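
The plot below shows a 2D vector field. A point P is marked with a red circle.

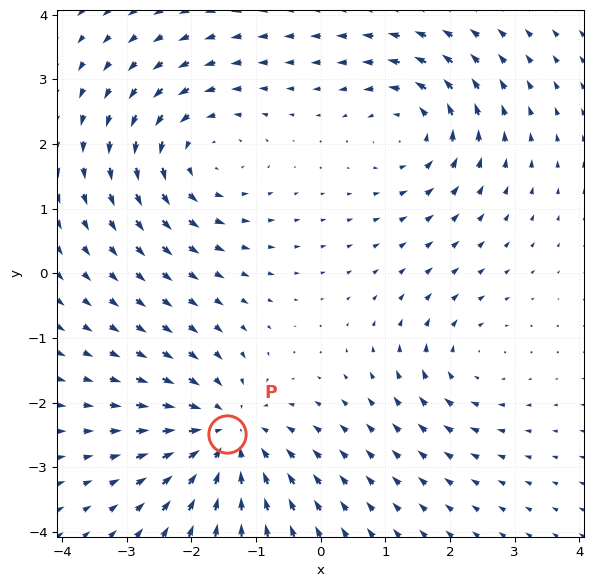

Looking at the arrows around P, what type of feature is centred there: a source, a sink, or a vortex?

sink

At P (-1.4, -2.5) the arrows converge inward. Divergence about -5, curl ≈0 — negative divergence with near-zero curl is a sink.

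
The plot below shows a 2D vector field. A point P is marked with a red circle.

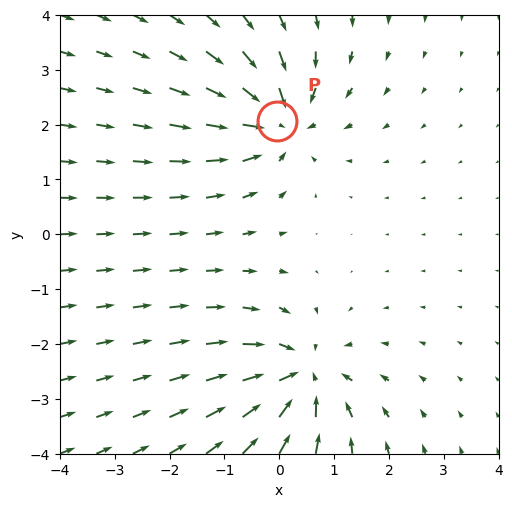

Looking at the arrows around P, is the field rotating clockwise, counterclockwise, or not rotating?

not rotating

Near P at (-0.0, 2.1) the arrows show no circulation. The curl there is ≈0.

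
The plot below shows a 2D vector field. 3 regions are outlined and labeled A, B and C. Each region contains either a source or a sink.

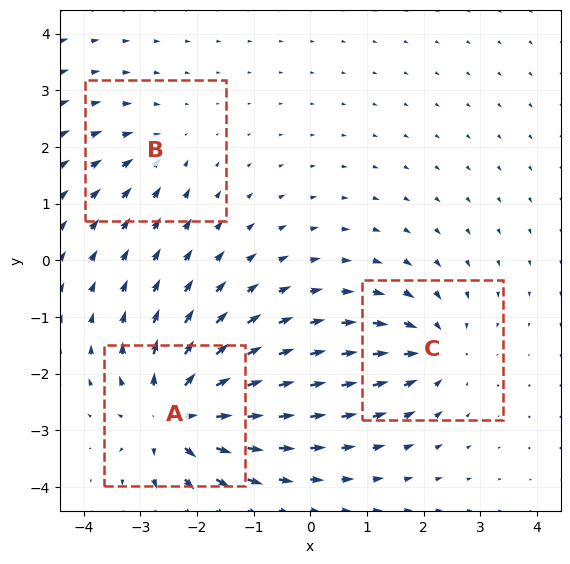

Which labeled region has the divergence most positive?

Divergence at each region's feature centre — A: about +6, B: about -2, C: about -4. Region A is most positive.

A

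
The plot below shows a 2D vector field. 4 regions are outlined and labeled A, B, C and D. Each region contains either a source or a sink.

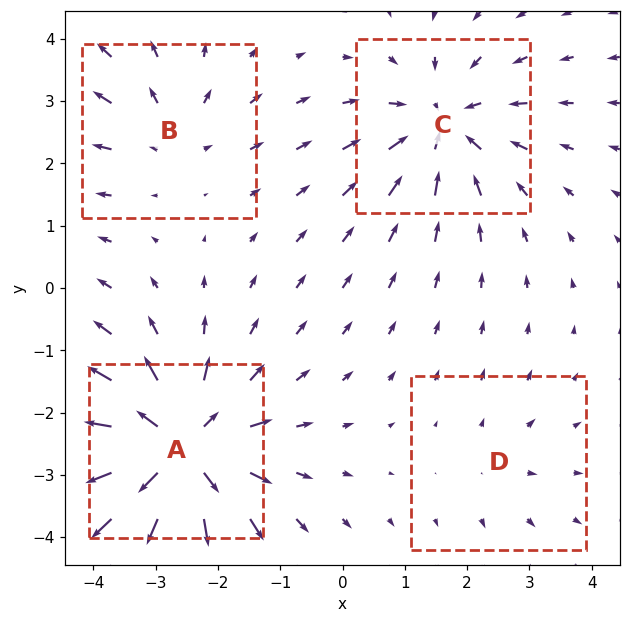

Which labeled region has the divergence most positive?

A

Divergence at each region's feature centre — A: about +8, B: about +3, C: about -5, D: about +2. Region A is most positive.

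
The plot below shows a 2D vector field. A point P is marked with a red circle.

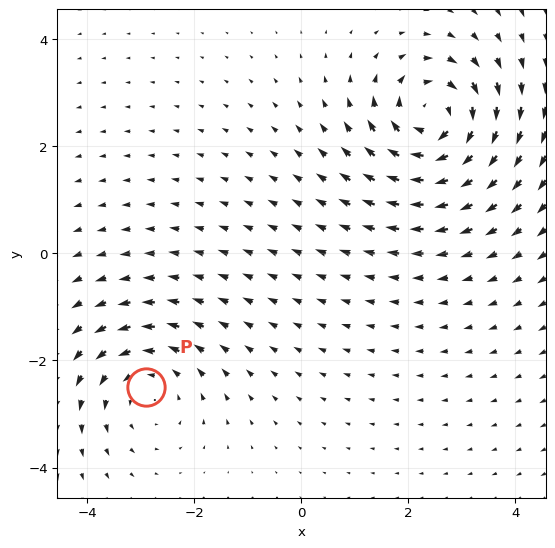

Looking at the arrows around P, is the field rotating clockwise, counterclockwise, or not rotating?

counterclockwise

Near P at (-2.9, -2.5) the arrows circulate counterclockwise. The curl (z-component) there is about +3; positive curl means counterclockwise rotation.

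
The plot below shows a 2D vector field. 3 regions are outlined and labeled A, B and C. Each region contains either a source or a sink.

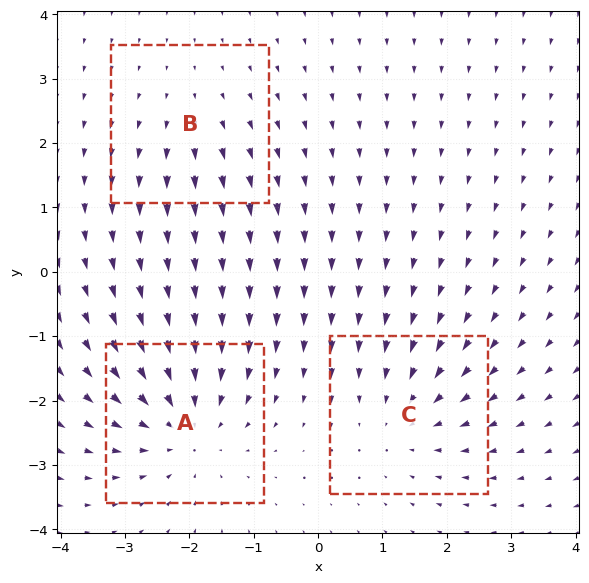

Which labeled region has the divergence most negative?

A

Divergence at each region's feature centre — A: about -4, B: about +2, C: about -3. Region A is most negative.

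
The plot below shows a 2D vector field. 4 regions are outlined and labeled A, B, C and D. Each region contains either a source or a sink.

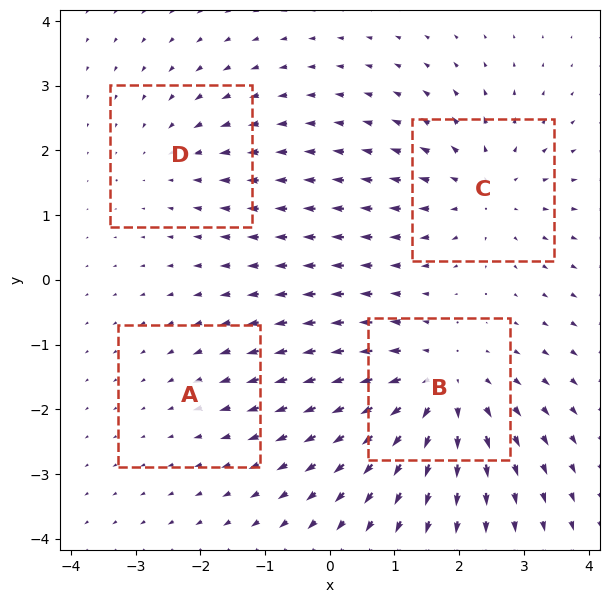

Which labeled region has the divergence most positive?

Divergence at each region's feature centre — A: about -2, B: about +6, C: about +5, D: about -3. Region B is most positive.

B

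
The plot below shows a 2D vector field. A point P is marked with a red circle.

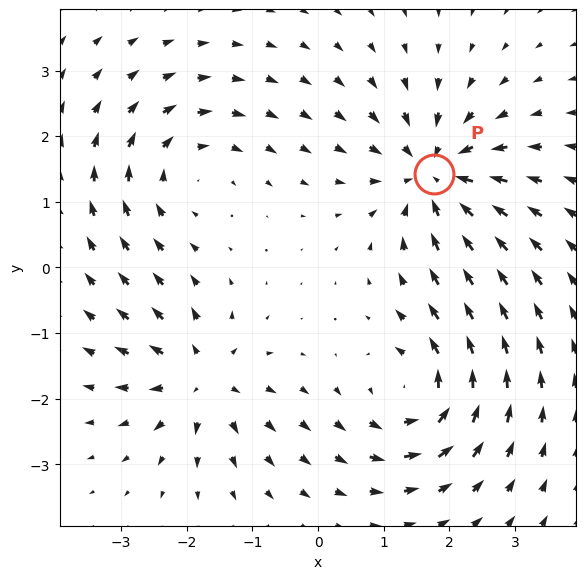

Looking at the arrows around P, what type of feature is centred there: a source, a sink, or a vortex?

sink

At P (1.8, 1.4) the arrows converge inward. Divergence about -5, curl ≈0 — negative divergence with near-zero curl is a sink.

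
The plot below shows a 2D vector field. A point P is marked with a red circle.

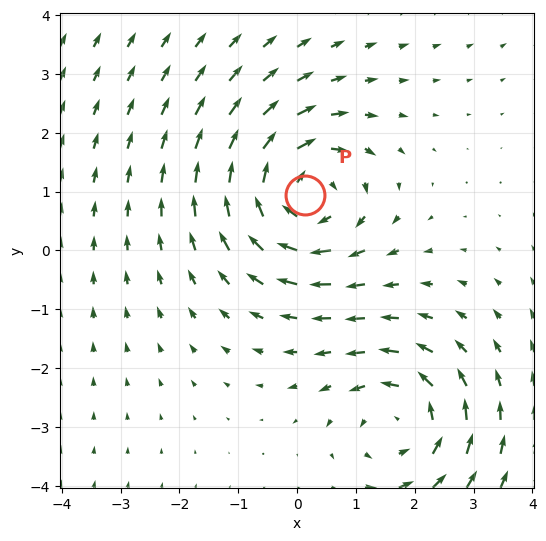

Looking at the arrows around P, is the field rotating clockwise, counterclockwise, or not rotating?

clockwise

Near P at (0.1, 0.9) the arrows circulate clockwise. The curl (z-component) there is about -5; negative curl means clockwise rotation.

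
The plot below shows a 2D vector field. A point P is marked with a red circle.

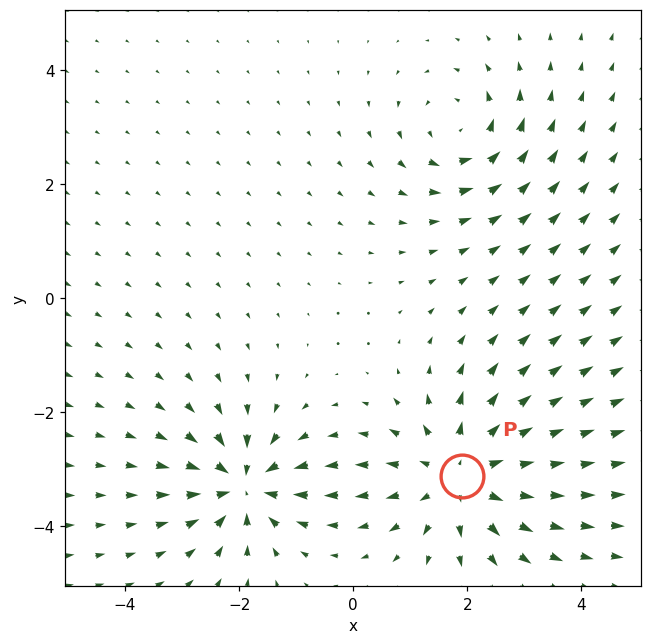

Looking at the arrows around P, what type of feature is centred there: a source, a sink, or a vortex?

At P (1.9, -3.1) the arrows spread outward. Divergence about +4, curl ≈0 — positive divergence with near-zero curl is a source.

source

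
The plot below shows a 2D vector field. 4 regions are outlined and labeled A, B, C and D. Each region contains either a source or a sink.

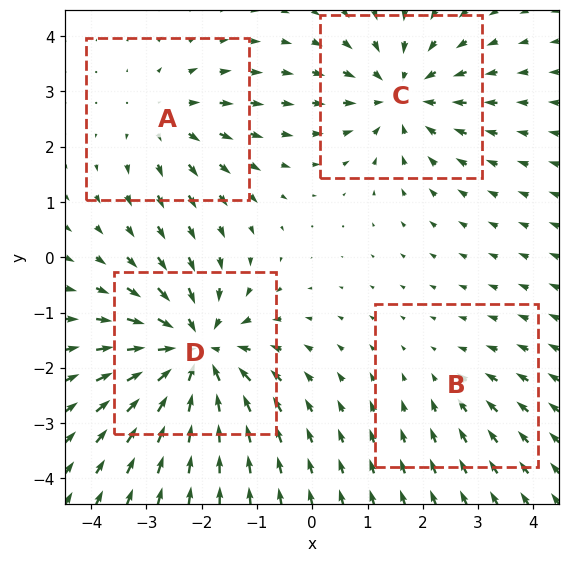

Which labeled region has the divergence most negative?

Divergence at each region's feature centre — A: about +3, B: about -2, C: about -5, D: about -7. Region D is most negative.

D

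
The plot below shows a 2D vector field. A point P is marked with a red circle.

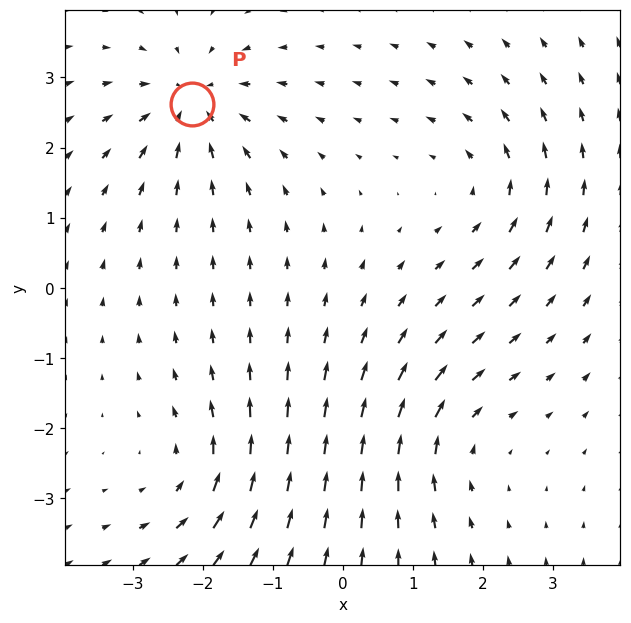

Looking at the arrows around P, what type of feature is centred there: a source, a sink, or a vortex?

sink

At P (-2.2, 2.6) the arrows converge inward. Divergence about -4, curl ≈0 — negative divergence with near-zero curl is a sink.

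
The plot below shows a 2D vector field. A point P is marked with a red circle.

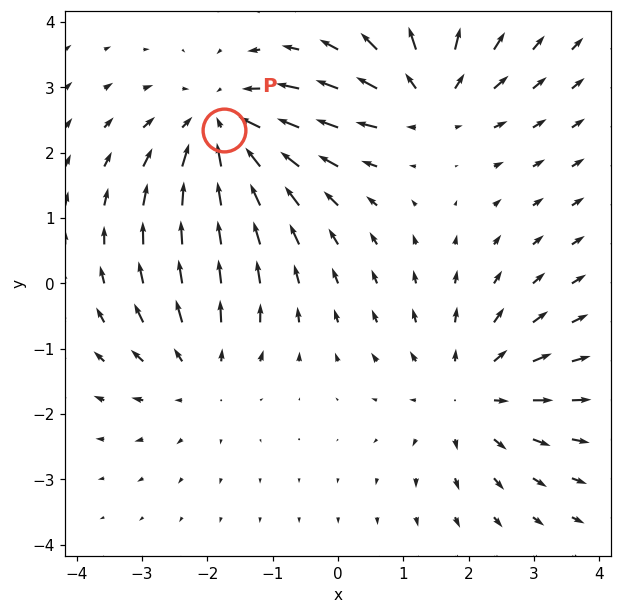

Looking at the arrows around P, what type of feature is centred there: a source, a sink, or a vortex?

At P (-1.8, 2.4) the arrows converge inward. Divergence about -4, curl ≈0 — negative divergence with near-zero curl is a sink.

sink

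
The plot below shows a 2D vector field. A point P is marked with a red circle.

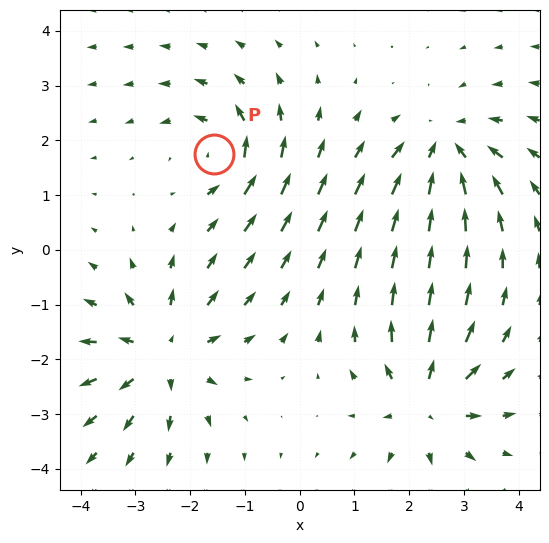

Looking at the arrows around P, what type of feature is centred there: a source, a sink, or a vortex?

vortex

At P (-1.6, 1.7) the arrows circulate counterclockwise. Divergence ≈0, curl about +5 — near-zero divergence with nonzero curl is a vortex.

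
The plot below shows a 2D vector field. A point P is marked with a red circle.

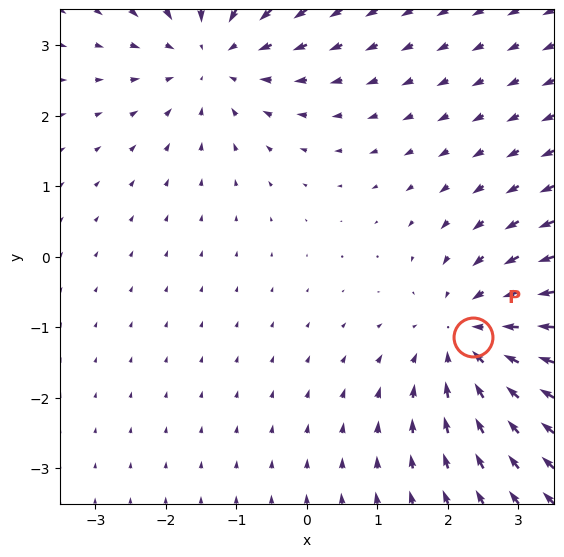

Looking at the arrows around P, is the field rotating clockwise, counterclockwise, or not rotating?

not rotating

Near P at (2.4, -1.1) the arrows show no circulation. The curl there is ≈0.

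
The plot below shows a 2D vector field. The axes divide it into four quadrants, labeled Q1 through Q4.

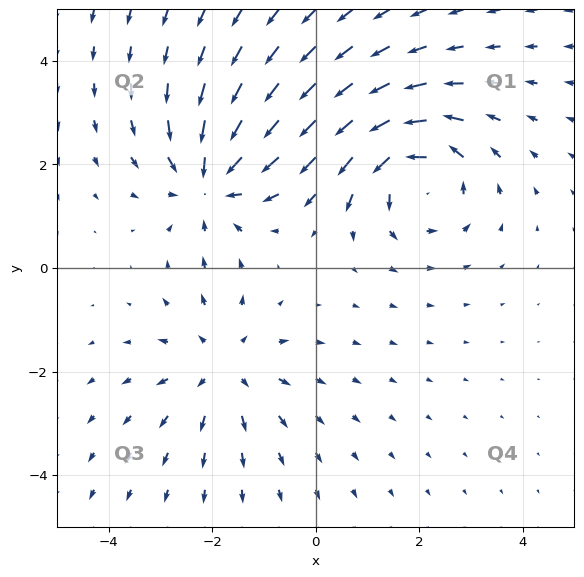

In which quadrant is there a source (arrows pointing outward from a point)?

The source sits at approximately (-1.8, -1.9), which lies in quadrant Q3. The divergence there is about +3, positive as expected for a source.

Q3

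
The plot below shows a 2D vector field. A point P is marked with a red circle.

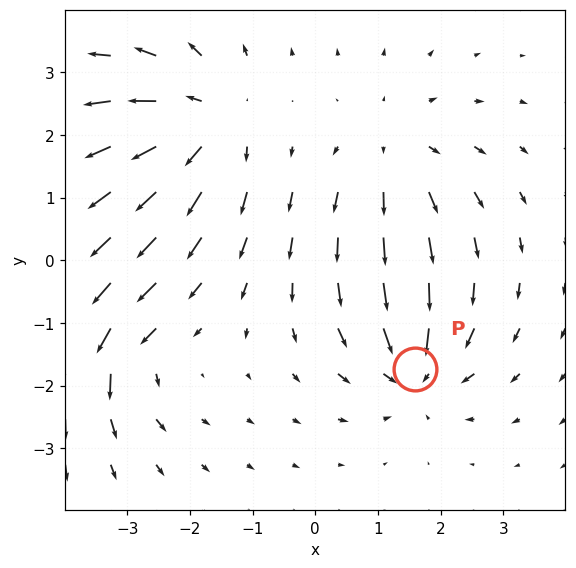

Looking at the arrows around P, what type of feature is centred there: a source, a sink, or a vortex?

sink

At P (1.6, -1.7) the arrows converge inward. Divergence about -5, curl ≈0 — negative divergence with near-zero curl is a sink.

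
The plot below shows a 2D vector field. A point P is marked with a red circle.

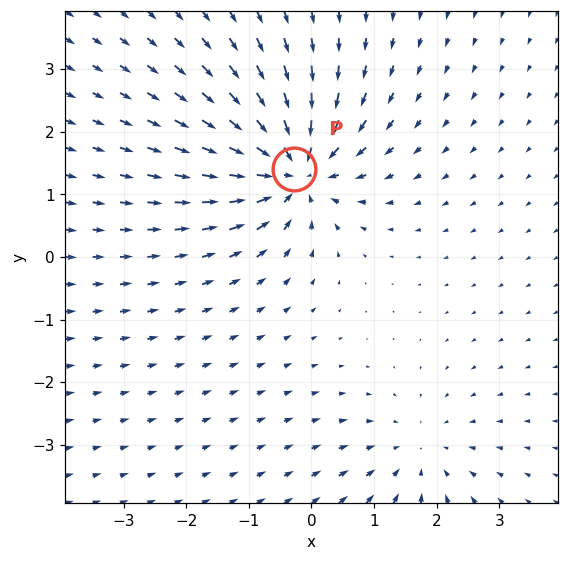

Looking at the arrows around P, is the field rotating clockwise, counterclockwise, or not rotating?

not rotating

Near P at (-0.3, 1.4) the arrows show no circulation. The curl there is ≈0.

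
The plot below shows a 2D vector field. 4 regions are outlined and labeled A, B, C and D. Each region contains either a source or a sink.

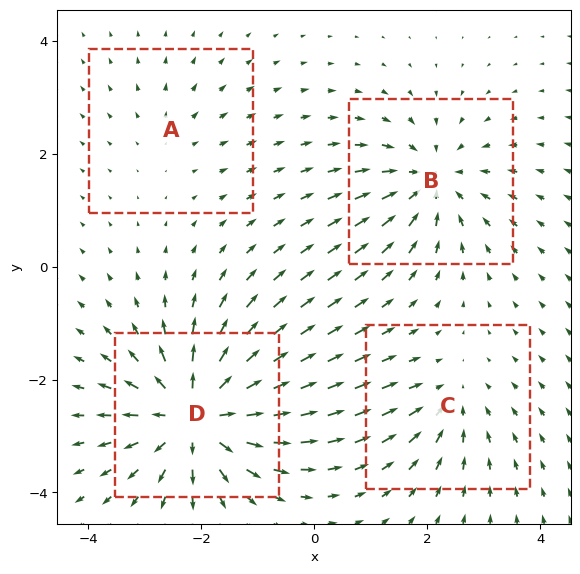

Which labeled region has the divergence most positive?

D

Divergence at each region's feature centre — A: about +2, B: about -5, C: about -3, D: about +7. Region D is most positive.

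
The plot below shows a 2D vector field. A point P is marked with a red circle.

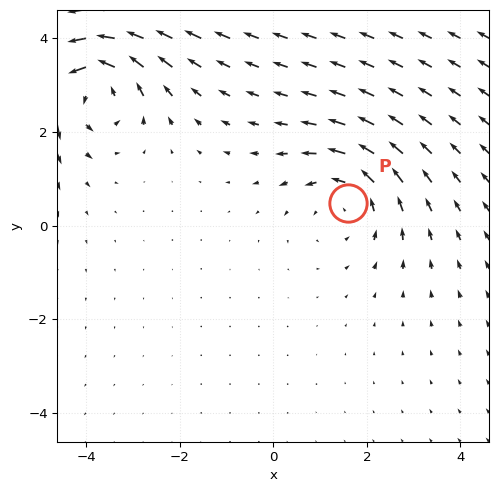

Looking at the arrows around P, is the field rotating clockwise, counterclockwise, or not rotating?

Near P at (1.6, 0.5) the arrows circulate counterclockwise. The curl (z-component) there is about +2; positive curl means counterclockwise rotation.

counterclockwise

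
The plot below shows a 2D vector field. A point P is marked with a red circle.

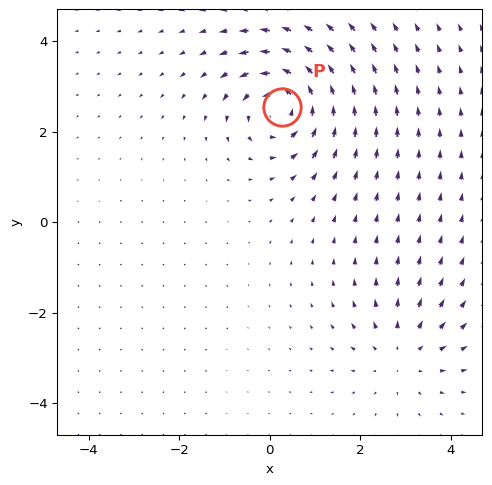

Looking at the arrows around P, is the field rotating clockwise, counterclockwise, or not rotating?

Near P at (0.3, 2.5) the arrows circulate counterclockwise. The curl (z-component) there is about +6; positive curl means counterclockwise rotation.

counterclockwise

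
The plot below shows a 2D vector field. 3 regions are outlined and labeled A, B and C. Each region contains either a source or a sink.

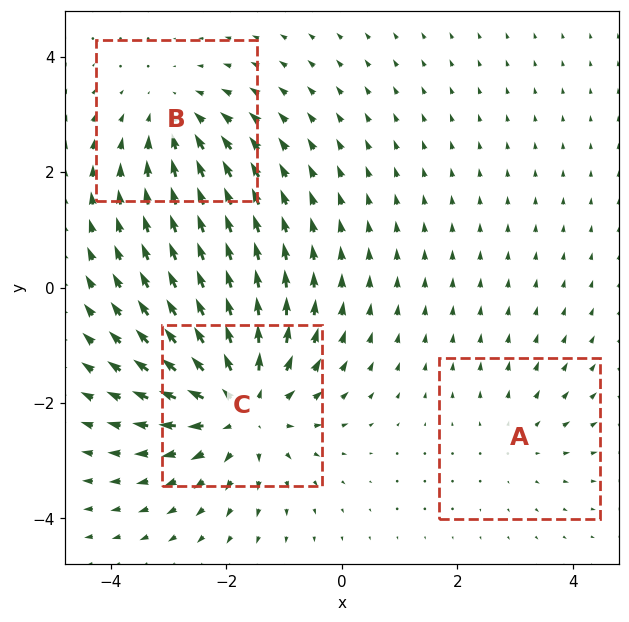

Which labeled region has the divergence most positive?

C

Divergence at each region's feature centre — A: about +2, B: about -3, C: about +5. Region C is most positive.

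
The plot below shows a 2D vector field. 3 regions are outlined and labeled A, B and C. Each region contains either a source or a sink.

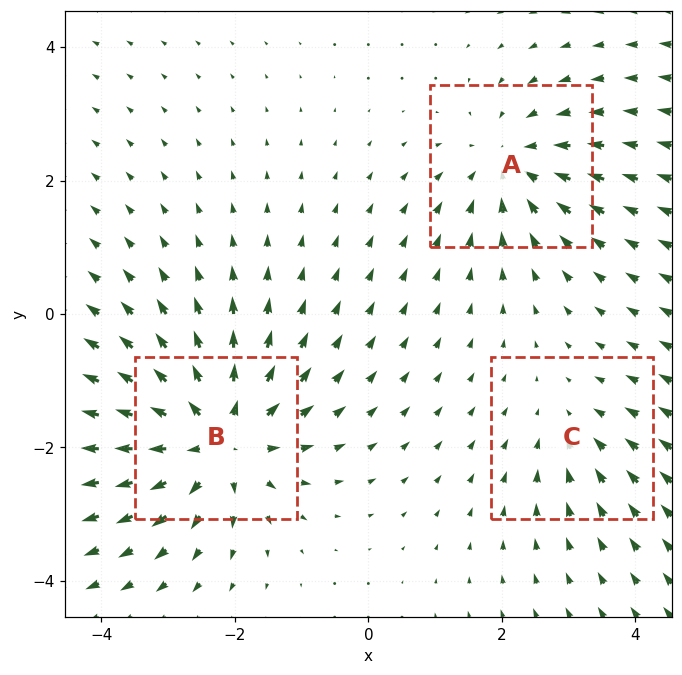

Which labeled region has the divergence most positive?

B

Divergence at each region's feature centre — A: about -3, B: about +5, C: about -2. Region B is most positive.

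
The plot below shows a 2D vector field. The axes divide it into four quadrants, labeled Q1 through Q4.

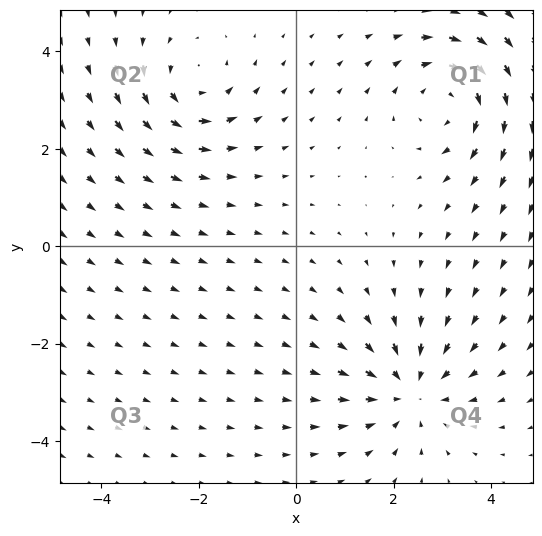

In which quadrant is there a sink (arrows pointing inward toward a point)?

The sink sits at approximately (2.3, -3.0), which lies in quadrant Q4. The divergence there is about -3, negative as expected for a sink.

Q4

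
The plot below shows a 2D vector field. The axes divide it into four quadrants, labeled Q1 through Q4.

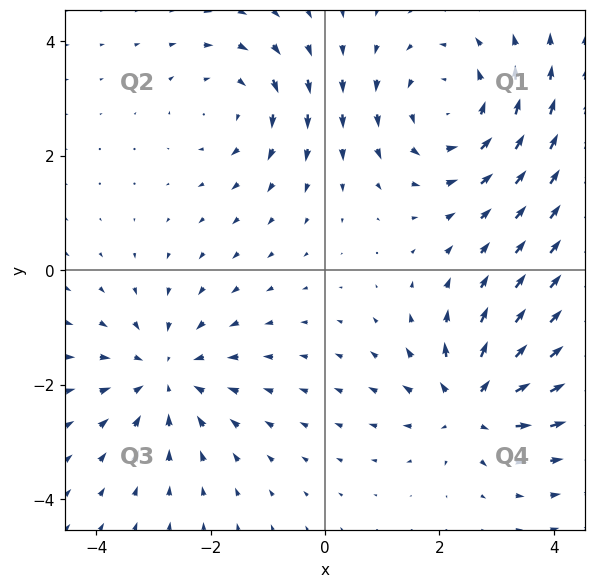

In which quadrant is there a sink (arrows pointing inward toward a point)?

Q3

The sink sits at approximately (-2.8, -1.8), which lies in quadrant Q3. The divergence there is about -4, negative as expected for a sink.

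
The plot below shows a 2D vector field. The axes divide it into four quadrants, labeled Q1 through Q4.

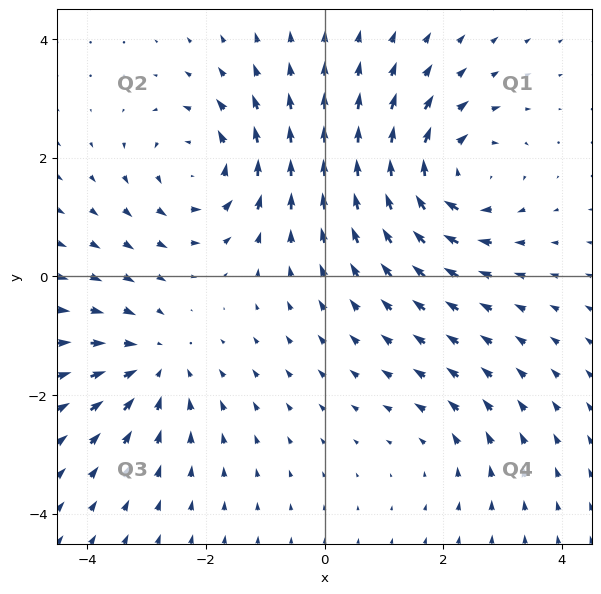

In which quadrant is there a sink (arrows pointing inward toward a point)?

The sink sits at approximately (-2.9, -1.5), which lies in quadrant Q3. The divergence there is about -4, negative as expected for a sink.

Q3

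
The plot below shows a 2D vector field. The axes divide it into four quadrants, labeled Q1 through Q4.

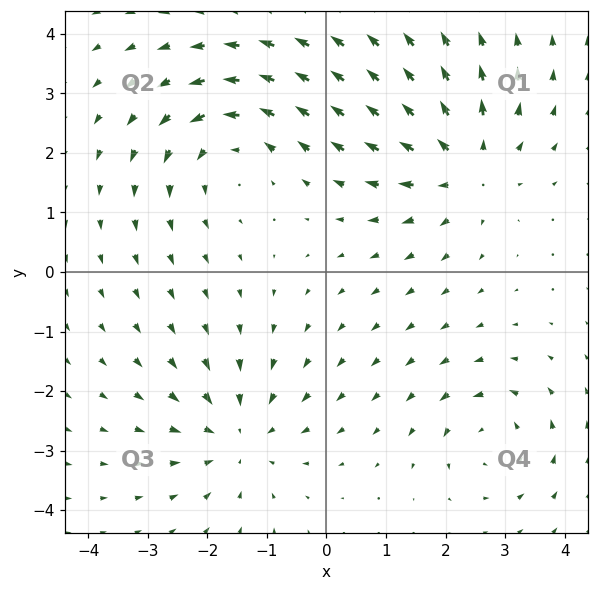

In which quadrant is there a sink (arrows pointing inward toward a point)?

The sink sits at approximately (-1.5, -2.7), which lies in quadrant Q3. The divergence there is about -4, negative as expected for a sink.

Q3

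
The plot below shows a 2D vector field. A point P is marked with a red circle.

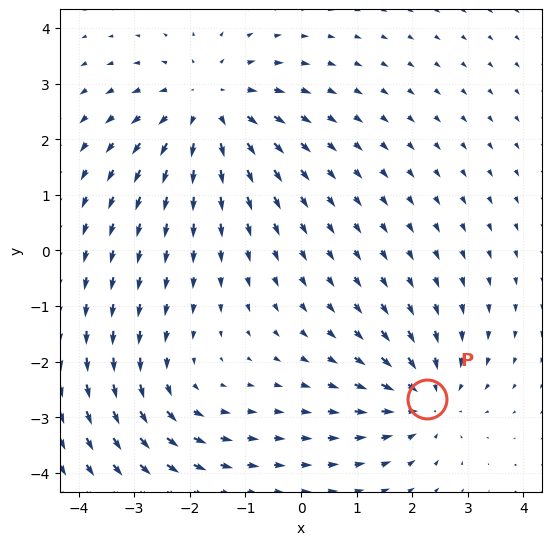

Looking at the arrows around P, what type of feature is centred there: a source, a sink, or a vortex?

sink

At P (2.3, -2.7) the arrows converge inward. Divergence about -4, curl ≈0 — negative divergence with near-zero curl is a sink.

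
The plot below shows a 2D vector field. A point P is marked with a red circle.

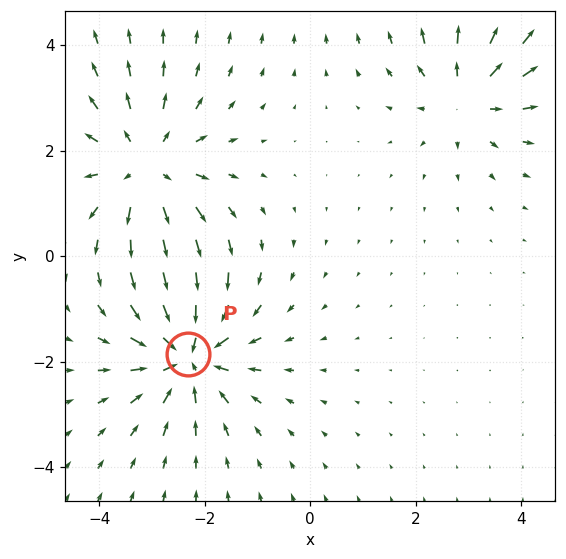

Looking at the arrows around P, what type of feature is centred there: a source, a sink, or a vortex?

At P (-2.3, -1.9) the arrows converge inward. Divergence about -5, curl ≈0 — negative divergence with near-zero curl is a sink.

sink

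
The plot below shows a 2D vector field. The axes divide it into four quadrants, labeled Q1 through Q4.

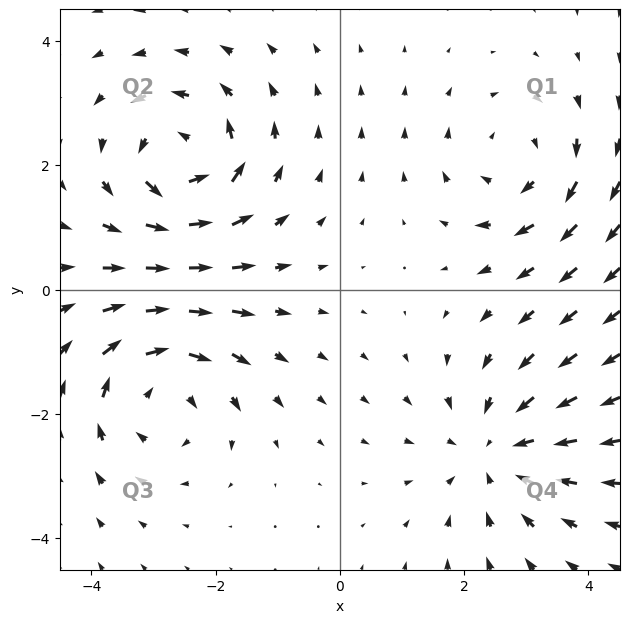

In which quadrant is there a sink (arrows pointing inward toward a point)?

Q4

The sink sits at approximately (2.5, -2.6), which lies in quadrant Q4. The divergence there is about -3, negative as expected for a sink.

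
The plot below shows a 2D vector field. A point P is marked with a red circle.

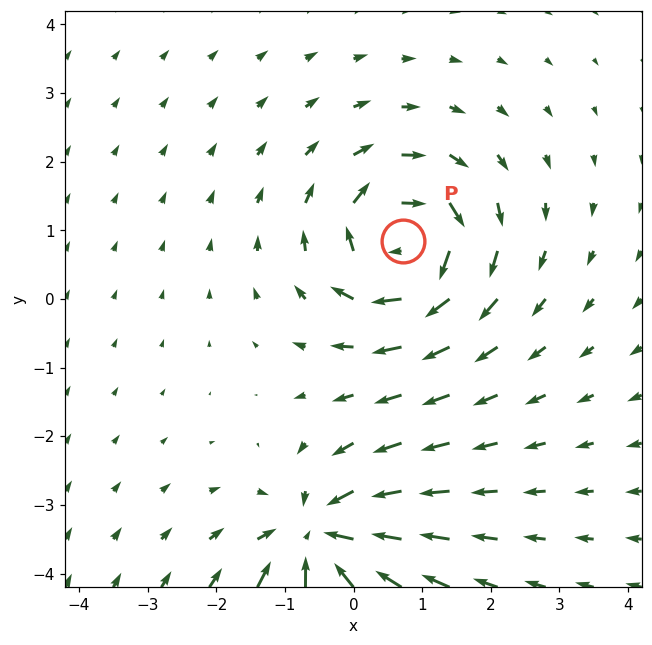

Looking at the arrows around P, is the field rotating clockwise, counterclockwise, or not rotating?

Near P at (0.7, 0.9) the arrows circulate clockwise. The curl (z-component) there is about -5; negative curl means clockwise rotation.

clockwise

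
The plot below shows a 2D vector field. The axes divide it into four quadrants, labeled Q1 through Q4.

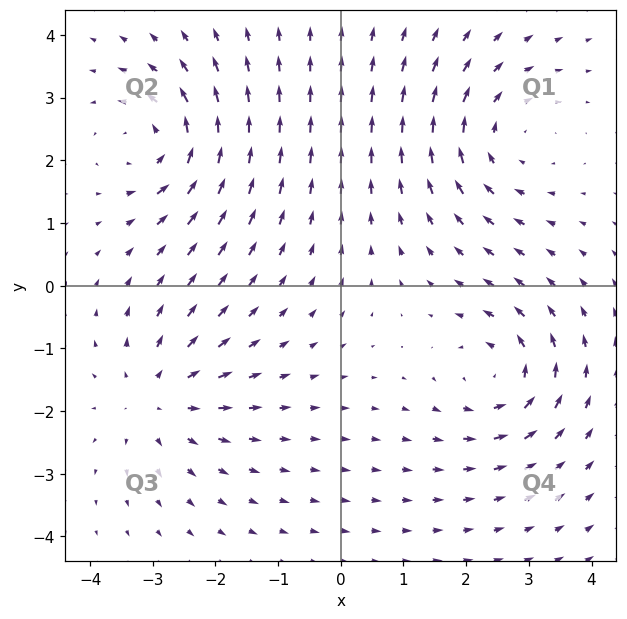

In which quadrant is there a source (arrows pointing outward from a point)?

The source sits at approximately (-2.9, -1.8), which lies in quadrant Q3. The divergence there is about +4, positive as expected for a source.

Q3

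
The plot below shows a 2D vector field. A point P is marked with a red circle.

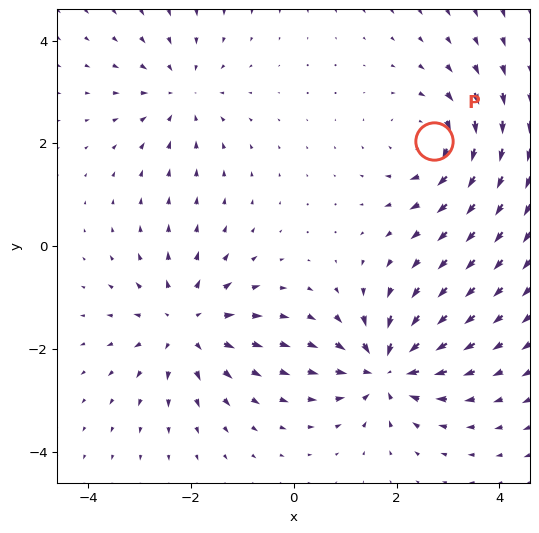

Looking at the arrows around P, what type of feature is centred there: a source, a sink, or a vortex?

vortex

At P (2.7, 2.0) the arrows circulate clockwise. Divergence ≈0, curl about -3 — near-zero divergence with nonzero curl is a vortex.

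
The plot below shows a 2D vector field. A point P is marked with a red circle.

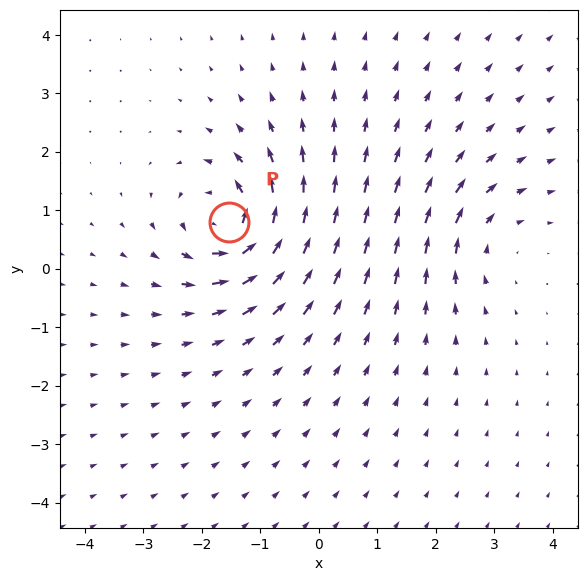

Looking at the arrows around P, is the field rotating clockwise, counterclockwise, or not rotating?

counterclockwise

Near P at (-1.5, 0.8) the arrows circulate counterclockwise. The curl (z-component) there is about +7; positive curl means counterclockwise rotation.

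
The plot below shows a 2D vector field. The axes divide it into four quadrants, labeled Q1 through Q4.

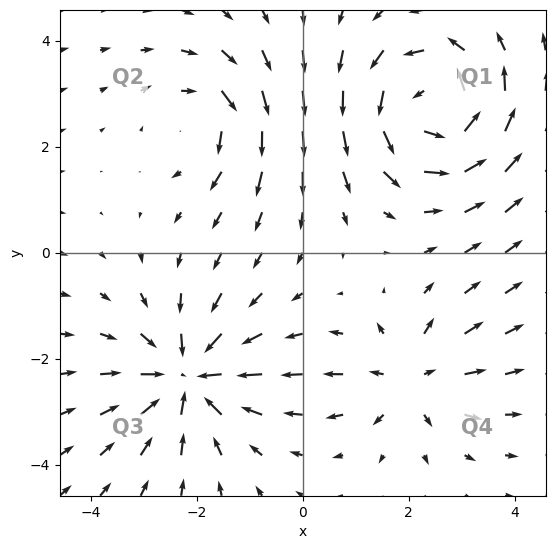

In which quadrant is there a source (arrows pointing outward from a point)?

The source sits at approximately (2.0, -2.4), which lies in quadrant Q4. The divergence there is about +3, positive as expected for a source.

Q4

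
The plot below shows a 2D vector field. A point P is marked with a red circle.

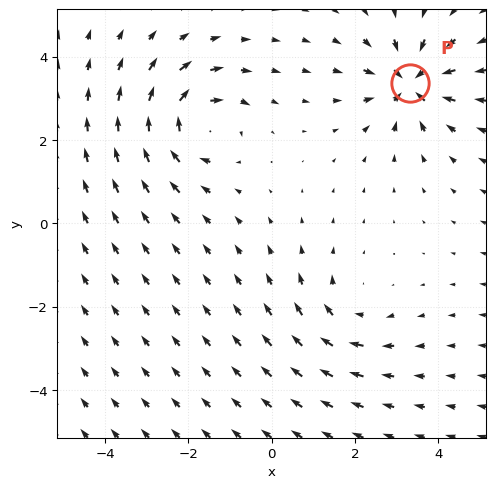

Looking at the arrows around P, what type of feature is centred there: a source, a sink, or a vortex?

At P (3.3, 3.4) the arrows converge inward. Divergence about -6, curl ≈0 — negative divergence with near-zero curl is a sink.

sink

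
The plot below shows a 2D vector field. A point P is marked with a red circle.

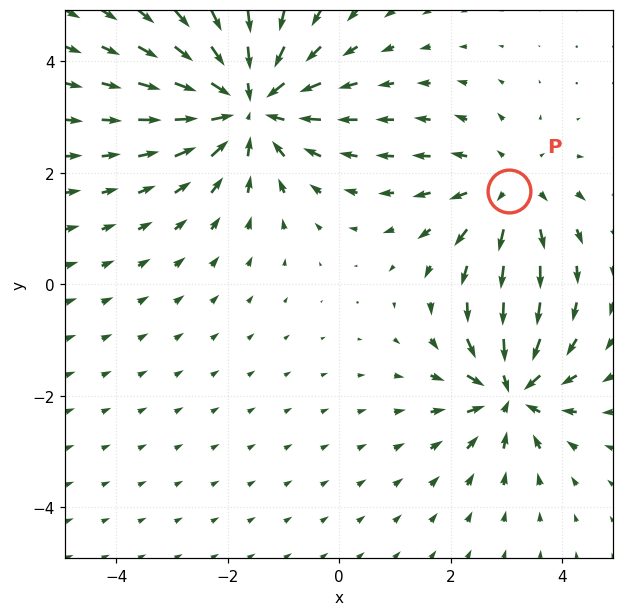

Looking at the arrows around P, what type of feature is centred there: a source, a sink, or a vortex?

At P (3.0, 1.7) the arrows spread outward. Divergence about +3, curl ≈0 — positive divergence with near-zero curl is a source.

source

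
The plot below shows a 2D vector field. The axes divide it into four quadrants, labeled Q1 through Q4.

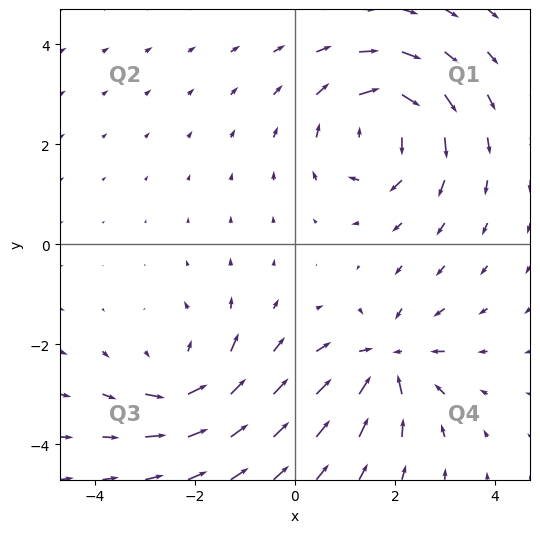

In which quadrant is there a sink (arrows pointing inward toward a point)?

Q4

The sink sits at approximately (1.8, -2.3), which lies in quadrant Q4. The divergence there is about -5, negative as expected for a sink.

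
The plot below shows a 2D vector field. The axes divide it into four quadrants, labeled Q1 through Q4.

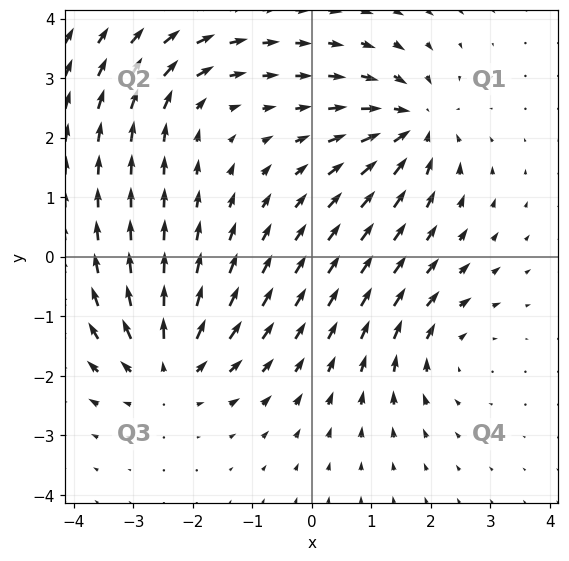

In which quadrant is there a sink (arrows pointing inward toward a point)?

Q1

The sink sits at approximately (1.7, 2.2), which lies in quadrant Q1. The divergence there is about -6, negative as expected for a sink.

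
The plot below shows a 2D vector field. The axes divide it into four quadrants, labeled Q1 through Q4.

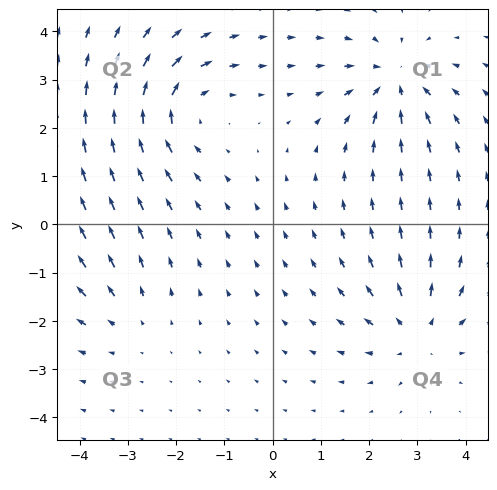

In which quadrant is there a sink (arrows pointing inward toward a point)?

Q1

The sink sits at approximately (2.5, 3.0), which lies in quadrant Q1. The divergence there is about -5, negative as expected for a sink.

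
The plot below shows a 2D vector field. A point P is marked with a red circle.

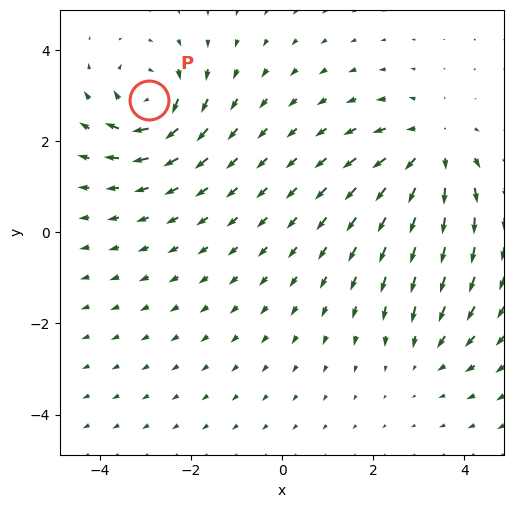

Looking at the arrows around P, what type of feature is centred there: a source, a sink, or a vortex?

At P (-2.9, 2.9) the arrows circulate clockwise. Divergence ≈0, curl about -6 — near-zero divergence with nonzero curl is a vortex.

vortex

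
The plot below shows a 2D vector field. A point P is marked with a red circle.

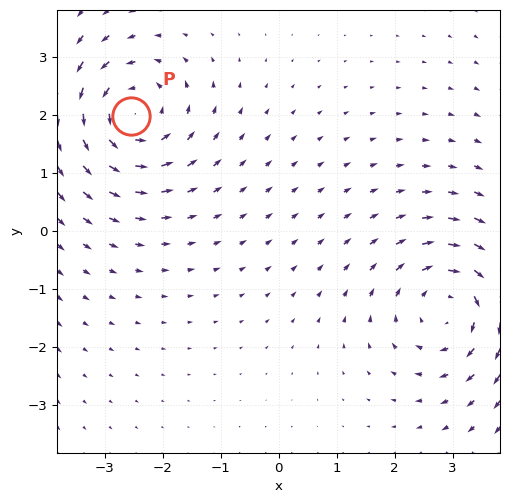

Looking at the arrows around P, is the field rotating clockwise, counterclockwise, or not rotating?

Near P at (-2.5, 2.0) the arrows circulate counterclockwise. The curl (z-component) there is about +5; positive curl means counterclockwise rotation.

counterclockwise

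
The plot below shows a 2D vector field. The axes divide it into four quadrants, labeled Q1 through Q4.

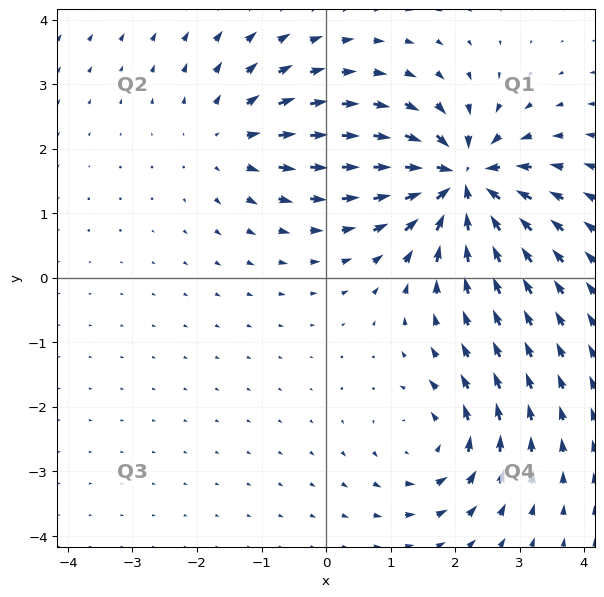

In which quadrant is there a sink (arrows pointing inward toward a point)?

Q1

The sink sits at approximately (2.1, 1.5), which lies in quadrant Q1. The divergence there is about -7, negative as expected for a sink.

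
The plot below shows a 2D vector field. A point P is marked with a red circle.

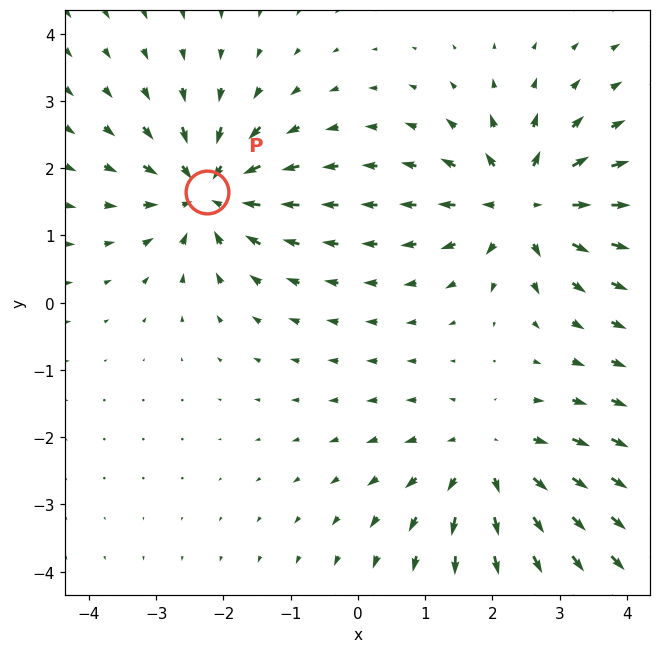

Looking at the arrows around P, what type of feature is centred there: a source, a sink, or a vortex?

At P (-2.2, 1.7) the arrows converge inward. Divergence about -6, curl ≈0 — negative divergence with near-zero curl is a sink.

sink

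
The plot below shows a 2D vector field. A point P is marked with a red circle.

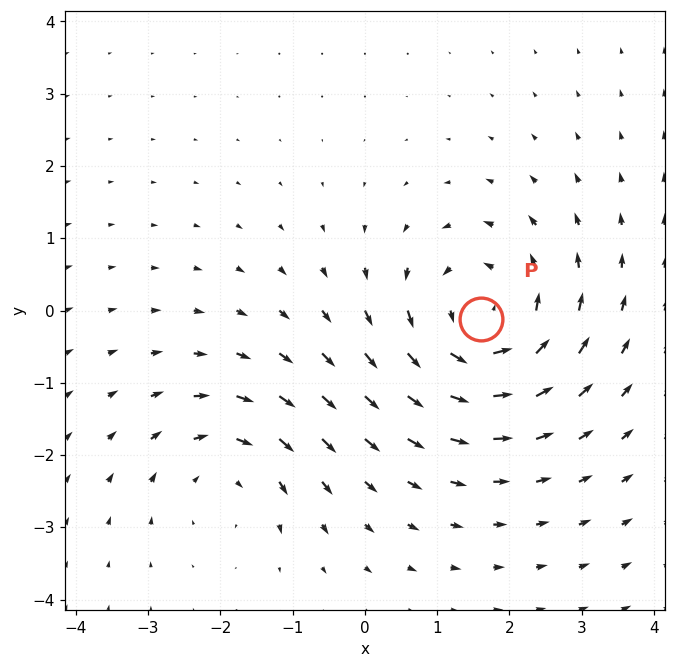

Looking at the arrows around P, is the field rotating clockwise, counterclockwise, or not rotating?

Near P at (1.6, -0.1) the arrows circulate counterclockwise. The curl (z-component) there is about +5; positive curl means counterclockwise rotation.

counterclockwise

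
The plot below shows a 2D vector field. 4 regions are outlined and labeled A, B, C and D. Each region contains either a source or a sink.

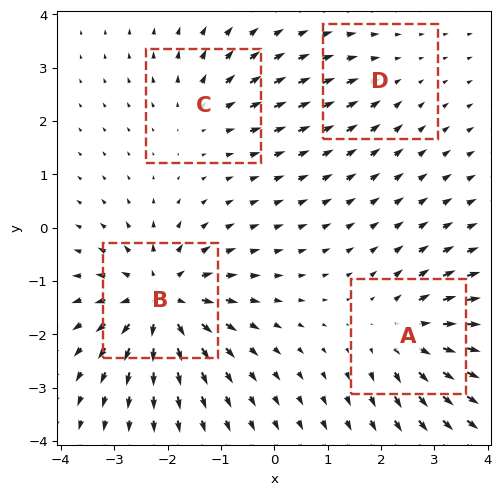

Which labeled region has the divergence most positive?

B

Divergence at each region's feature centre — A: about +5, B: about +8, C: about +4, D: about -2. Region B is most positive.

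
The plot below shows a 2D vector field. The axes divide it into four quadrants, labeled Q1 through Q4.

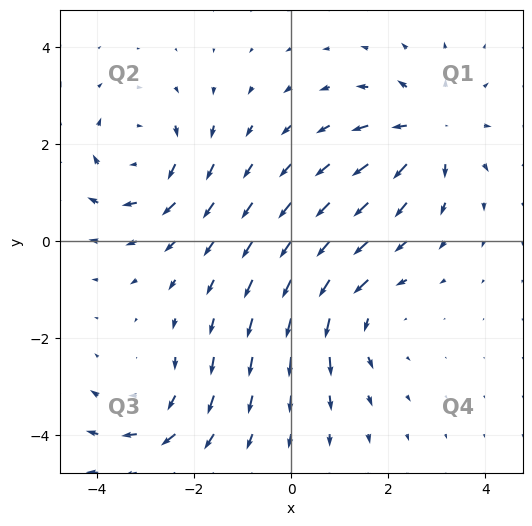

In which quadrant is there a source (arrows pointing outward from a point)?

The source sits at approximately (2.8, 2.3), which lies in quadrant Q1. The divergence there is about +6, positive as expected for a source.

Q1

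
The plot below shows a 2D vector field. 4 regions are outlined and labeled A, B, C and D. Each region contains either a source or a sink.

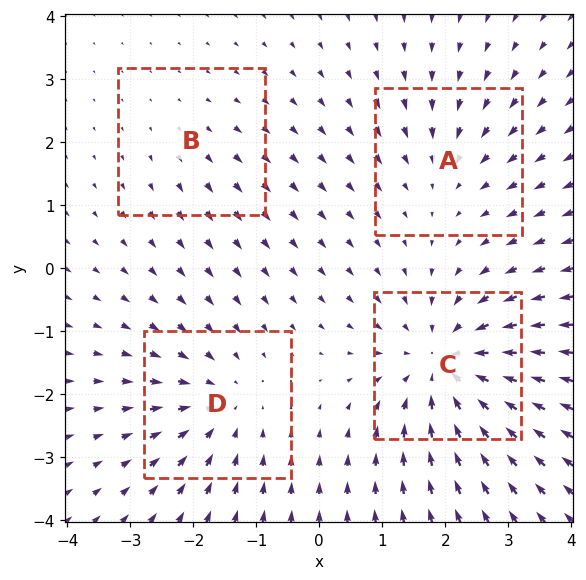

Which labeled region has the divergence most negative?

C

Divergence at each region's feature centre — A: about -3, B: about +2, C: about -6, D: about -4. Region C is most negative.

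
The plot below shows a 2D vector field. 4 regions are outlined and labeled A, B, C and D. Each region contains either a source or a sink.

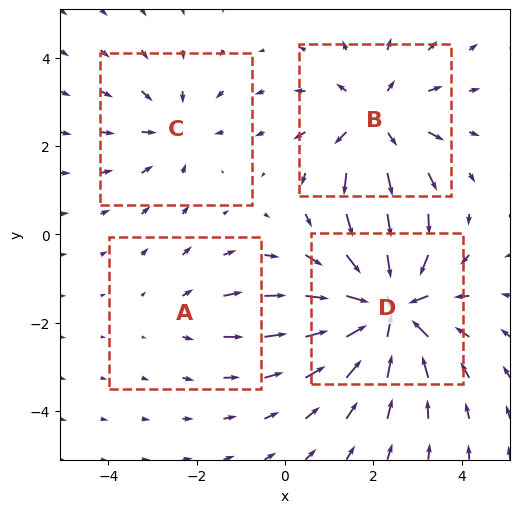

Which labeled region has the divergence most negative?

D

Divergence at each region's feature centre — A: about +2, B: about +4, C: about -3, D: about -6. Region D is most negative.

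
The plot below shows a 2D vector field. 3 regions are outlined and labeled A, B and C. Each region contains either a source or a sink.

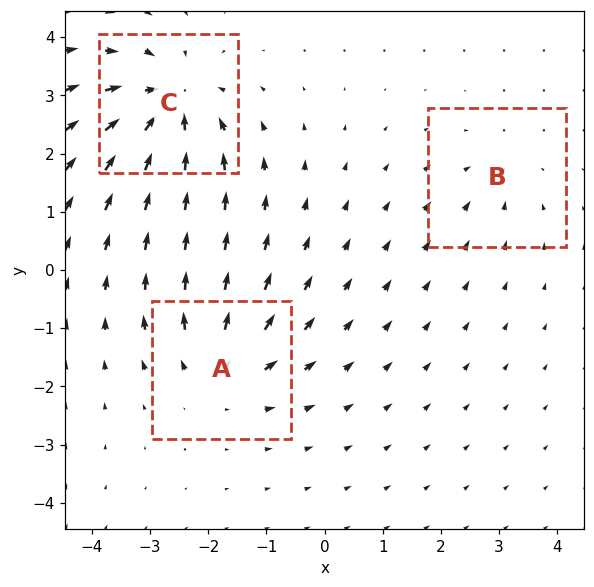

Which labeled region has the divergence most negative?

C

Divergence at each region's feature centre — A: about +4, B: about -2, C: about -5. Region C is most negative.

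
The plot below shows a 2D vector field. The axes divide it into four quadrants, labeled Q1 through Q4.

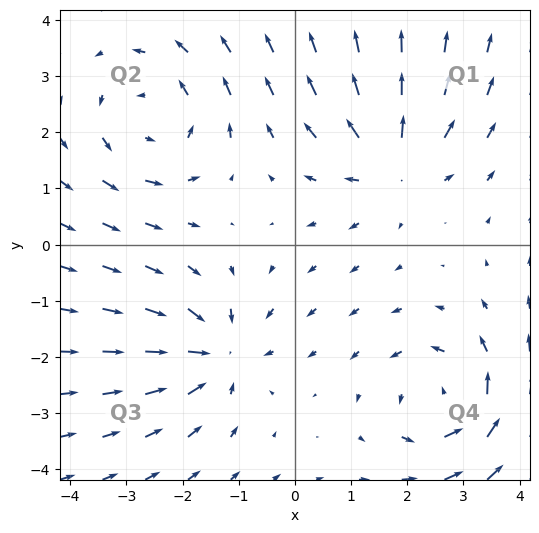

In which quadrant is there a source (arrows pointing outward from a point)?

Q1

The source sits at approximately (1.7, 1.4), which lies in quadrant Q1. The divergence there is about +4, positive as expected for a source.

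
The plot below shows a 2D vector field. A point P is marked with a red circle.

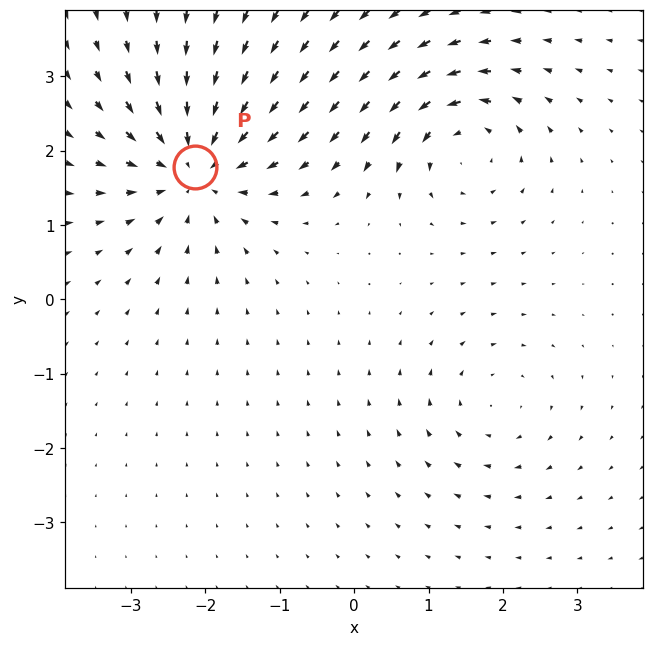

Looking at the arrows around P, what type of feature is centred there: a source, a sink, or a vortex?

At P (-2.1, 1.8) the arrows converge inward. Divergence about -6, curl ≈0 — negative divergence with near-zero curl is a sink.

sink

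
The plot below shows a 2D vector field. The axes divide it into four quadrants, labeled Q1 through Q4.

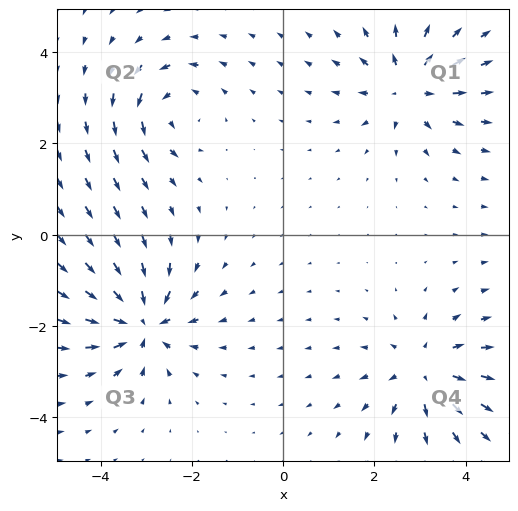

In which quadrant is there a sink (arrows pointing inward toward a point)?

Q3

The sink sits at approximately (-3.1, -1.9), which lies in quadrant Q3. The divergence there is about -7, negative as expected for a sink.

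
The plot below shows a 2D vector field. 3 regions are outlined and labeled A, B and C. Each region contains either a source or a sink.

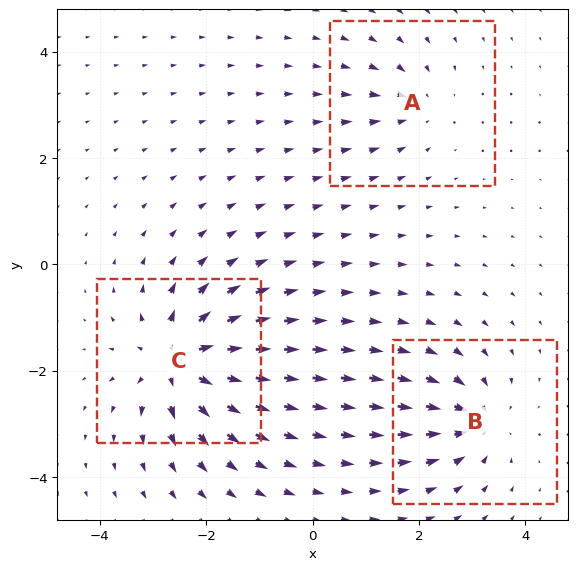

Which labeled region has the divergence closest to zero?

A

Divergence at each region's feature centre — A: about -3, B: about -4, C: about +6. Region A is closest to zero.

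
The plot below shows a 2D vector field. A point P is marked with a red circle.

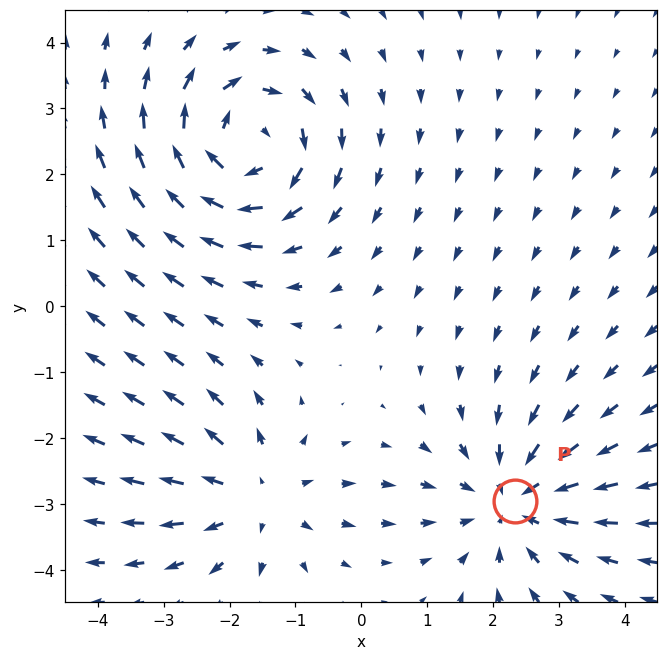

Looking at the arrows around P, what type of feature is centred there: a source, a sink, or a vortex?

sink

At P (2.3, -3.0) the arrows converge inward. Divergence about -3, curl ≈0 — negative divergence with near-zero curl is a sink.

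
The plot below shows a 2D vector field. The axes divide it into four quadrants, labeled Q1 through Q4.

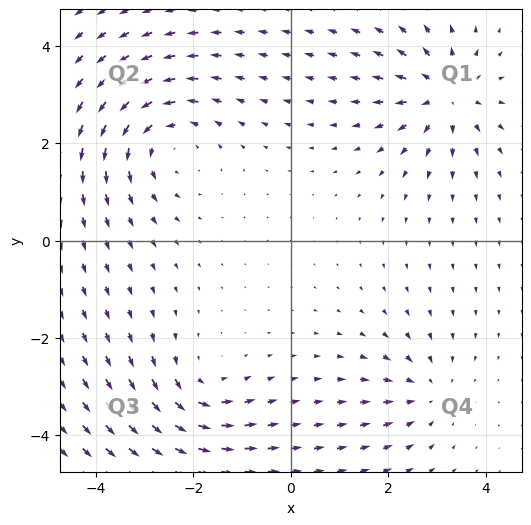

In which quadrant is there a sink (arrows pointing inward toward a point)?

Q4

The sink sits at approximately (2.8, -3.1), which lies in quadrant Q4. The divergence there is about -3, negative as expected for a sink.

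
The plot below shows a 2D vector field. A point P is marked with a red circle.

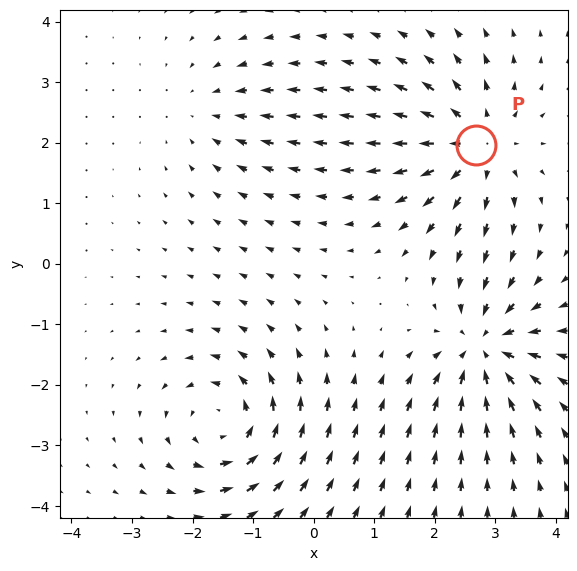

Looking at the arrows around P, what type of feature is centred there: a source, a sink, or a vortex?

source

At P (2.7, 2.0) the arrows spread outward. Divergence about +6, curl ≈0 — positive divergence with near-zero curl is a source.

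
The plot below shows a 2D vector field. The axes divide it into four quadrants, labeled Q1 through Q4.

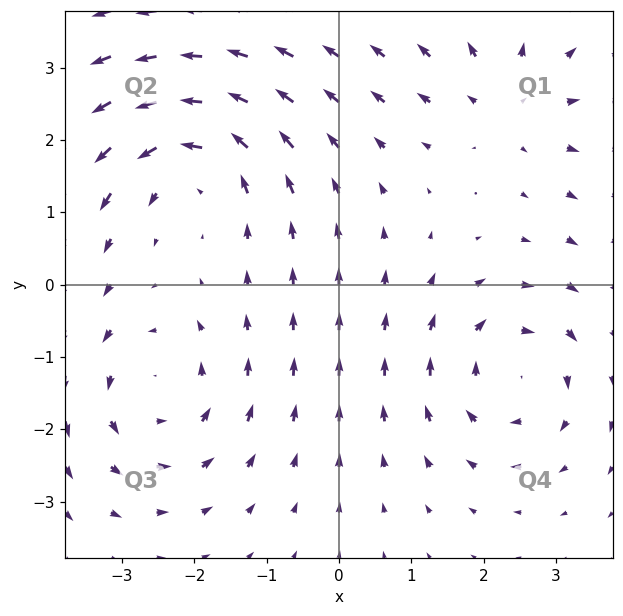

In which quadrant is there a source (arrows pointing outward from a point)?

The source sits at approximately (2.3, 2.5), which lies in quadrant Q1. The divergence there is about +3, positive as expected for a source.

Q1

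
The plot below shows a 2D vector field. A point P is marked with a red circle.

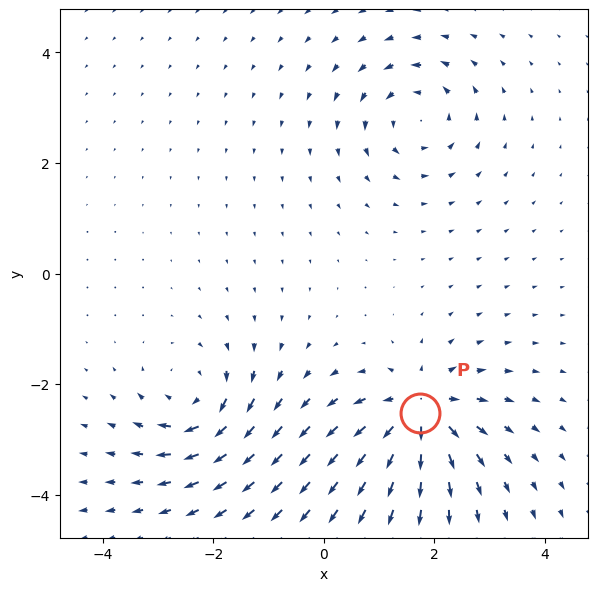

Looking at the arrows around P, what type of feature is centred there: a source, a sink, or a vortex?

At P (1.7, -2.5) the arrows spread outward. Divergence about +7, curl ≈0 — positive divergence with near-zero curl is a source.

source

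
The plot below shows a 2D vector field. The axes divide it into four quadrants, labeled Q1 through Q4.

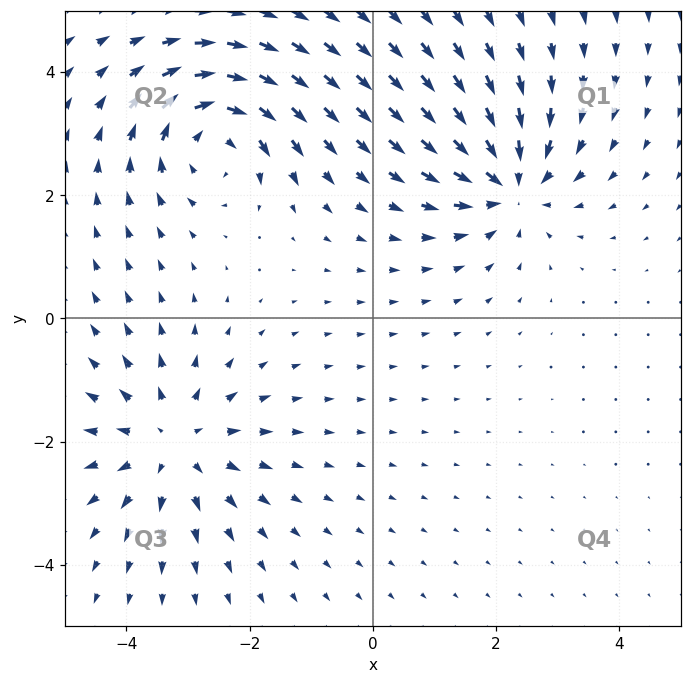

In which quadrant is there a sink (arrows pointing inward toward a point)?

Q1

The sink sits at approximately (2.2, 2.2), which lies in quadrant Q1. The divergence there is about -4, negative as expected for a sink.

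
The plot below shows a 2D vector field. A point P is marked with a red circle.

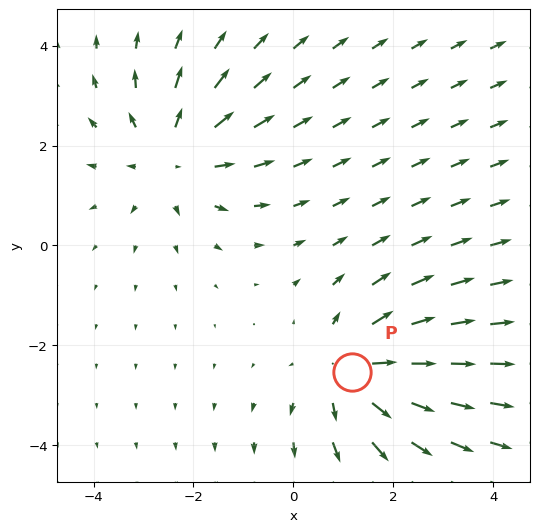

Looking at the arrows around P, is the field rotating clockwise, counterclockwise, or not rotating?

not rotating

Near P at (1.2, -2.5) the arrows show no circulation. The curl there is ≈0.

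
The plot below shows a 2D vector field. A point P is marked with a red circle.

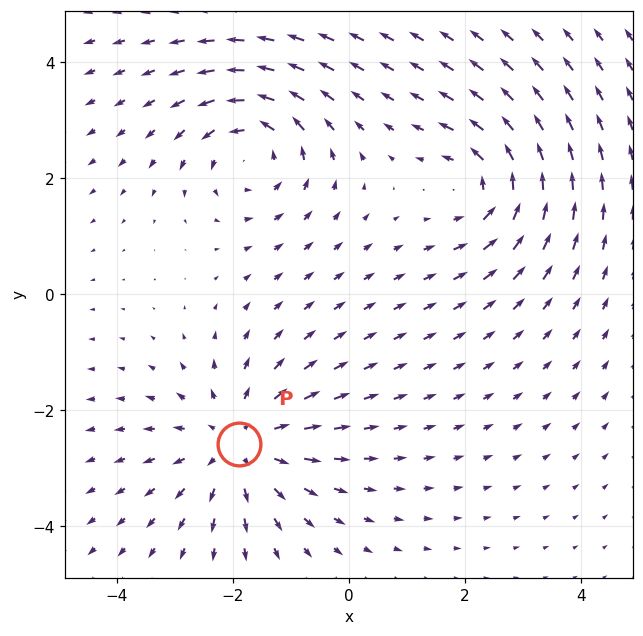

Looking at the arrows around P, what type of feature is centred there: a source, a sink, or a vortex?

At P (-1.9, -2.6) the arrows spread outward. Divergence about +4, curl ≈0 — positive divergence with near-zero curl is a source.

source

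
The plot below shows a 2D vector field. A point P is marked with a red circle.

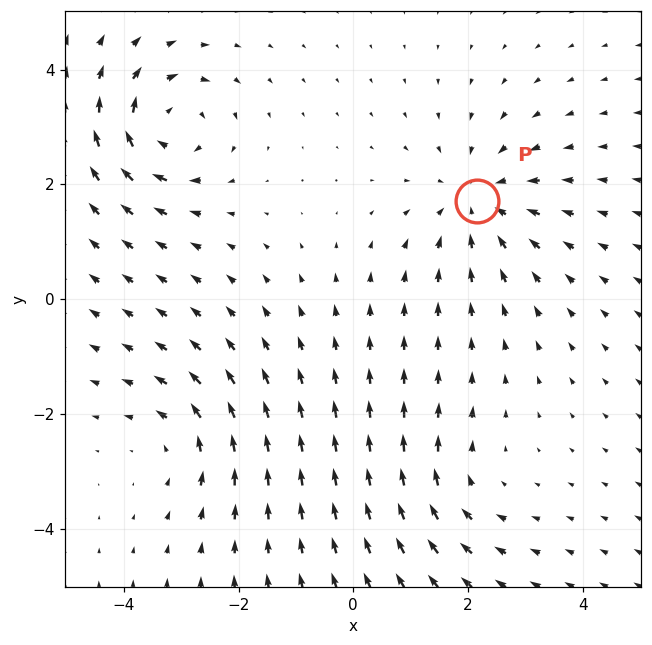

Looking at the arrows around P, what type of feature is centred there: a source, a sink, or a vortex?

sink

At P (2.2, 1.7) the arrows converge inward. Divergence about -4, curl ≈0 — negative divergence with near-zero curl is a sink.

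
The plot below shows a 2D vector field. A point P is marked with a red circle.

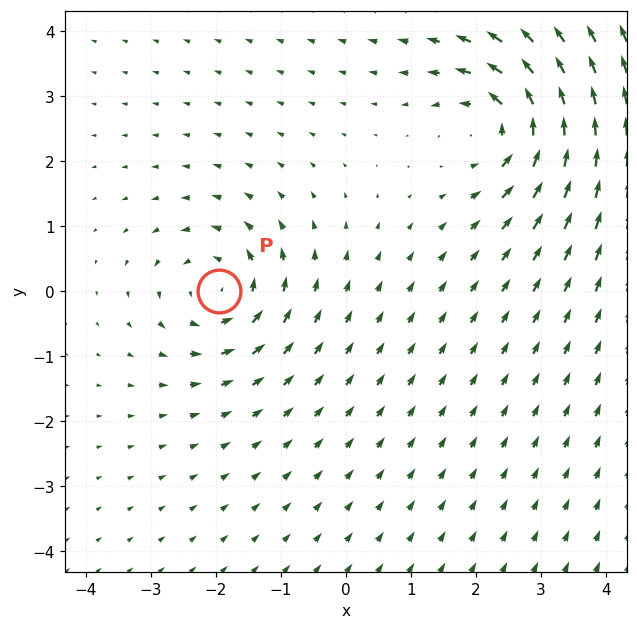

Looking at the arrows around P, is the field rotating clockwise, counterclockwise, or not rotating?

Near P at (-2.0, 0.0) the arrows circulate counterclockwise. The curl (z-component) there is about +4; positive curl means counterclockwise rotation.

counterclockwise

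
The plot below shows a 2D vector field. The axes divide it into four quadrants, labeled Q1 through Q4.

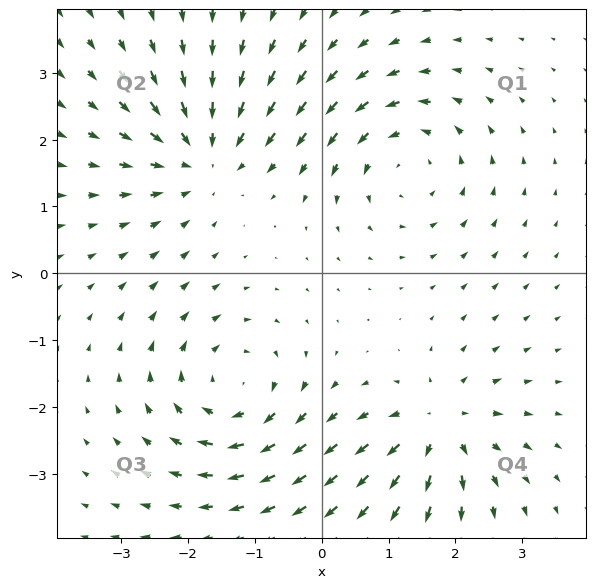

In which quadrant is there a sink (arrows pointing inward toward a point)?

Q2

The sink sits at approximately (-1.8, 1.8), which lies in quadrant Q2. The divergence there is about -5, negative as expected for a sink.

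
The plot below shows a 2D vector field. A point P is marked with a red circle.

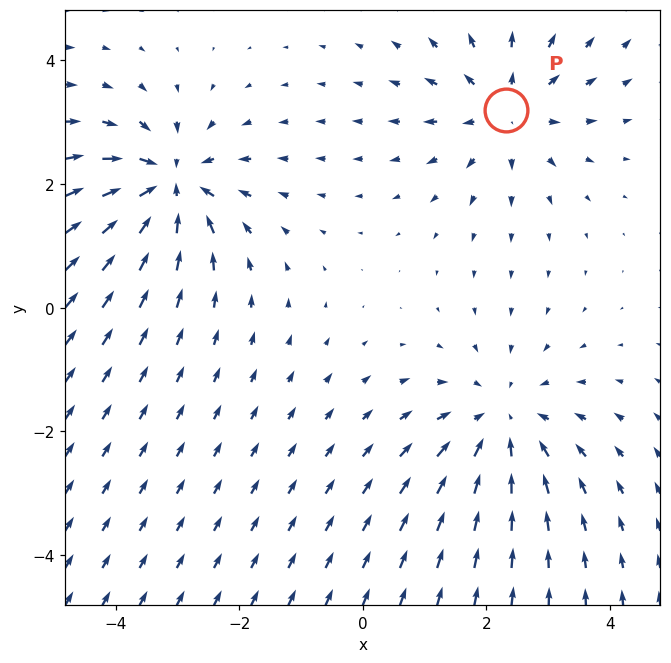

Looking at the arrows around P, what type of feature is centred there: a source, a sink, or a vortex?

source

At P (2.3, 3.2) the arrows spread outward. Divergence about +4, curl ≈0 — positive divergence with near-zero curl is a source.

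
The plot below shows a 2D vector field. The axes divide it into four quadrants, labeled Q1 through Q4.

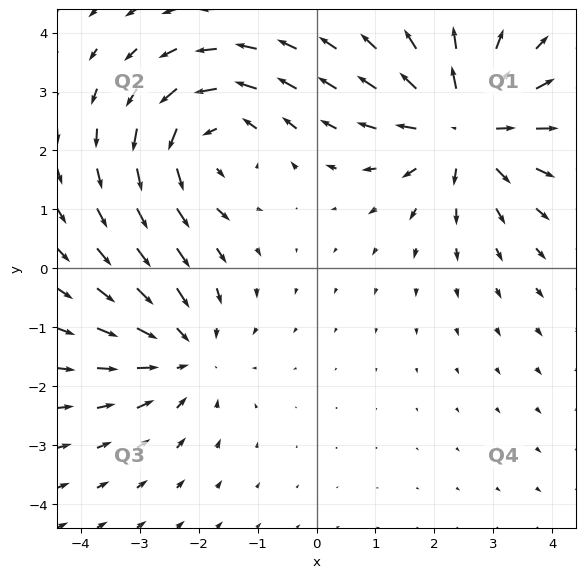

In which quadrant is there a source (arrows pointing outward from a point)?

The source sits at approximately (2.5, 2.4), which lies in quadrant Q1. The divergence there is about +5, positive as expected for a source.

Q1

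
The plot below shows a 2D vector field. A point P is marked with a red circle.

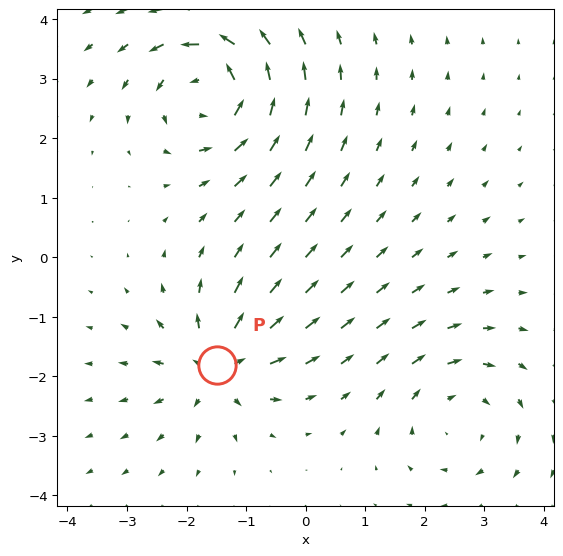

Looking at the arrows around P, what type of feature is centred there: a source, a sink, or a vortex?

At P (-1.5, -1.8) the arrows spread outward. Divergence about +5, curl ≈0 — positive divergence with near-zero curl is a source.

source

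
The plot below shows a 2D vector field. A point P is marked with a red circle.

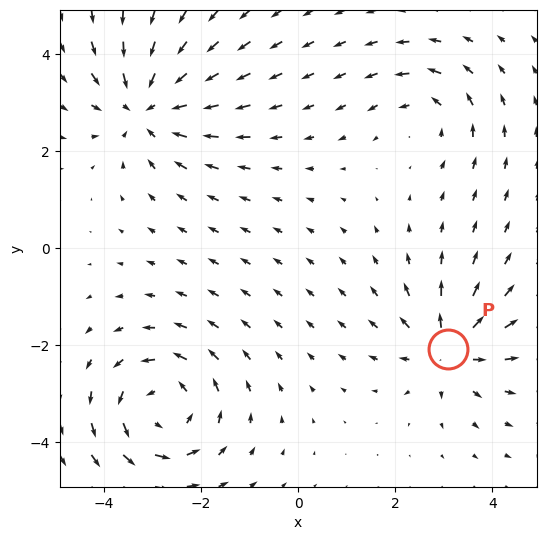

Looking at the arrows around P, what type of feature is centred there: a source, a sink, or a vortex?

At P (3.1, -2.1) the arrows spread outward. Divergence about +4, curl ≈0 — positive divergence with near-zero curl is a source.

source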